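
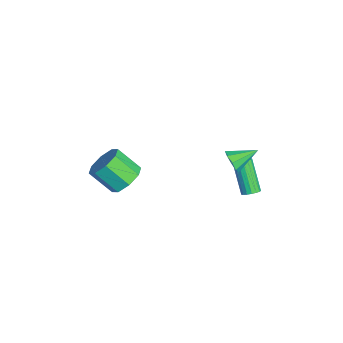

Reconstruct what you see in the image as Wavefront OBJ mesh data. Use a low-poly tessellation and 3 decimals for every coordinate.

v 0.595 3.27 -3.159
v 0.945 3.005 -2.919
v -0.265 2.765 -1.421
v -0.615 3.03 -1.661
v 0.986 3.231 -2.849
v -0.224 2.991 -1.352
v 0.937 3.465 -2.851
v -0.273 3.225 -1.353
v 0.81 3.655 -2.923
v -0.4 3.415 -1.426
v 0.634 3.756 -3.049
v -0.576 3.516 -1.552
v 0.449 3.746 -3.2
v -0.761 3.506 -1.703
v 0.297 3.627 -3.342
v -0.913 3.388 -1.845
v 0.214 3.427 -3.442
v -0.996 3.187 -1.944
v 0.217 3.19 -3.477
v -0.993 2.95 -1.979
v 0.308 2.971 -3.439
v -0.902 2.732 -1.941
v 0.464 2.821 -3.337
v -0.746 2.582 -1.839
v 0.65 2.774 -3.194
v -0.56 2.534 -1.696
v 0.823 2.841 -3.043
v -0.387 2.601 -1.546
v -1.885 -2.608 -3.667
v -1.022 -3.147 -3.732
v -1.611 -4.231 -2.578
v -2.475 -3.692 -2.513
v -0.985 -2.588 -3.188
v -1.574 -3.672 -2.034
v -1.475 -2.041 -2.925
v -2.065 -3.125 -1.771
v -2.206 -1.826 -3.096
v -2.796 -2.91 -1.942
v -2.749 -2.069 -3.602
v -3.338 -3.153 -2.448
v -2.786 -2.628 -4.146
v -3.375 -3.712 -2.992
v -2.295 -3.175 -4.409
v -2.885 -4.259 -3.255
v -1.564 -3.39 -4.238
v -2.154 -4.474 -3.084
v 2.314 1.92 1.302
v 2.826 2.152 0.901
v 2.186 3.2 1.878
v 2.411 2.208 0.683
v 1.951 2.129 0.755
v 1.661 1.953 1.083
v 1.677 1.761 1.513
v 1.991 1.643 1.845
v 2.457 1.655 1.923
v 2.856 1.791 1.711
v 3.001 1.987 1.307
f 2 1 5
f 2 5 3
f 3 5 6
f 3 6 4
f 5 1 7
f 5 7 6
f 6 7 8
f 6 8 4
f 7 1 9
f 7 9 8
f 8 9 10
f 8 10 4
f 9 1 11
f 9 11 10
f 10 11 12
f 10 12 4
f 11 1 13
f 11 13 12
f 12 13 14
f 12 14 4
f 13 1 15
f 13 15 14
f 14 15 16
f 14 16 4
f 15 1 17
f 15 17 16
f 16 17 18
f 16 18 4
f 17 1 19
f 17 19 18
f 18 19 20
f 18 20 4
f 19 1 21
f 19 21 20
f 20 21 22
f 20 22 4
f 21 1 23
f 21 23 22
f 22 23 24
f 22 24 4
f 23 1 25
f 23 25 24
f 24 25 26
f 24 26 4
f 25 1 27
f 25 27 26
f 26 27 28
f 26 28 4
f 27 1 2
f 27 2 28
f 28 2 3
f 28 3 4
f 30 29 33
f 30 33 31
f 31 33 34
f 31 34 32
f 33 29 35
f 33 35 34
f 34 35 36
f 34 36 32
f 35 29 37
f 35 37 36
f 36 37 38
f 36 38 32
f 37 29 39
f 37 39 38
f 38 39 40
f 38 40 32
f 39 29 41
f 39 41 40
f 40 41 42
f 40 42 32
f 41 29 43
f 41 43 42
f 42 43 44
f 42 44 32
f 43 29 45
f 43 45 44
f 44 45 46
f 44 46 32
f 45 29 30
f 45 30 46
f 46 30 31
f 46 31 32
f 48 47 50
f 48 50 49
f 50 47 51
f 50 51 49
f 51 47 52
f 51 52 49
f 52 47 53
f 52 53 49
f 53 47 54
f 53 54 49
f 54 47 55
f 54 55 49
f 55 47 56
f 55 56 49
f 56 47 57
f 56 57 49
f 57 47 48
f 57 48 49



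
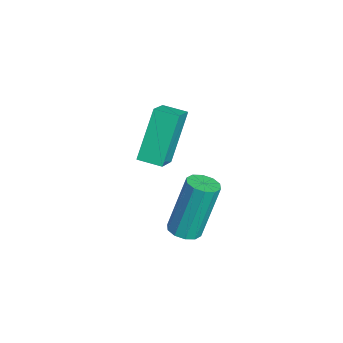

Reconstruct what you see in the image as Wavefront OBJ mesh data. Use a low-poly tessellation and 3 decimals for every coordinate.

v -4.431 1.364 0.308
v -3.606 1.017 0.818
v -4.068 2.094 0.217
v -3.243 1.747 0.727
v -3.657 0.773 -1.347
v -2.832 0.426 -0.837
v -3.294 1.503 -1.438
v -2.469 1.156 -0.928
v -0.05 1.542 -1.769
v 0.335 1.224 -1.623
v 0.095 1.801 0.256
v -0.29 2.118 0.109
v 0.464 1.51 -1.694
v 0.223 2.087 0.185
v 0.396 1.808 -1.794
v 0.156 2.384 0.085
v 0.158 2.004 -1.885
v -0.082 2.581 -0.006
v -0.159 2.024 -1.931
v -0.399 2.6 -0.053
v -0.435 1.859 -1.916
v -0.675 2.436 -0.037
v -0.563 1.573 -1.845
v -0.804 2.15 0.034
v -0.496 1.276 -1.745
v -0.736 1.852 0.134
v -0.258 1.079 -1.654
v -0.498 1.656 0.225
v 0.059 1.06 -1.607
v -0.181 1.636 0.271
f 2 4 1
f 5 2 1
f 1 4 3
f 3 5 1
f 2 8 4
f 6 2 5
f 6 8 2
f 4 8 3
f 7 5 3
f 3 8 7
f 7 6 5
f 8 6 7
f 10 9 13
f 10 13 11
f 11 13 14
f 11 14 12
f 13 9 15
f 13 15 14
f 14 15 16
f 14 16 12
f 15 9 17
f 15 17 16
f 16 17 18
f 16 18 12
f 17 9 19
f 17 19 18
f 18 19 20
f 18 20 12
f 19 9 21
f 19 21 20
f 20 21 22
f 20 22 12
f 21 9 23
f 21 23 22
f 22 23 24
f 22 24 12
f 23 9 25
f 23 25 24
f 24 25 26
f 24 26 12
f 25 9 27
f 25 27 26
f 26 27 28
f 26 28 12
f 27 9 29
f 27 29 28
f 28 29 30
f 28 30 12
f 29 9 10
f 29 10 30
f 30 10 11
f 30 11 12



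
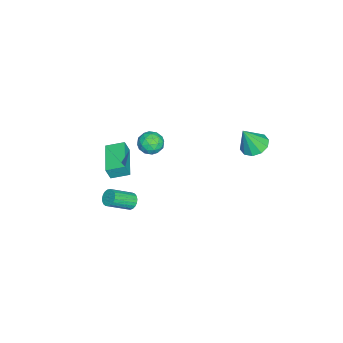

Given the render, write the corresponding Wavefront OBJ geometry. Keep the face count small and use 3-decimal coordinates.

v 0.338 -1.023 0.158
v 0.696 -1.234 0.852
v -0.836 -1.206 0.708
v -0.478 -1.417 1.402
v -0.44 -0.651 1.144
v 0.286 -0.538 0.804
v -0.426 -1.902 0.756
v 0.3 -1.789 0.416
v 0.224 -1.778 1.222
v 0.216 -1.005 1.462
v -0.356 -1.435 0.098
v -0.364 -0.662 0.338
v 0.621 -1.112 0.457
v -0.761 -1.328 1.103
v -0.738 -0.877 0.952
v -0.527 -1.002 1.36
v 0.379 -0.703 0.428
v 0.59 -0.827 0.837
v -0.078 -0.485 1.008
v -0.73 -1.613 0.723
v -0.519 -1.737 1.132
v 0.387 -1.438 0.2
v 0.598 -1.563 0.608
v -0.062 -1.955 0.552
v 0.553 -1.556 1.082
v -0.137 -1.664 1.405
v -0.107 -1.949 1.025
v 0.32 -1.882 0.826
v 0.548 -1.102 1.223
v -0.142 -1.21 1.547
v -0.119 -0.759 1.395
v 0.307 -0.693 1.195
v 0.271 -1.421 1.441
v 0.002 -1.23 0.013
v -0.688 -1.338 0.337
v -0.447 -1.747 0.365
v -0.021 -1.681 0.165
v -0.003 -0.776 0.155
v -0.693 -0.884 0.478
v -0.46 -0.558 0.734
v -0.033 -0.491 0.535
v -0.411 -1.019 0.119
v 3.044 -1.491 -1.609
v 3.508 -1.228 -1.746
v 4.339 -2.227 -0.848
v 3.876 -2.489 -0.711
v 3.442 -1.114 -1.559
v 4.274 -2.113 -0.661
v 3.308 -1.065 -1.381
v 4.139 -2.064 -0.482
v 3.128 -1.09 -1.242
v 3.959 -2.089 -0.343
v 2.934 -1.184 -1.166
v 3.765 -2.183 -0.268
v 2.758 -1.331 -1.167
v 3.59 -2.33 -0.269
v 2.633 -1.505 -1.245
v 3.464 -2.504 -0.346
v 2.578 -1.677 -1.386
v 3.409 -2.676 -0.487
v 2.604 -1.817 -1.565
v 3.435 -2.816 -0.666
v 2.706 -1.9 -1.752
v 3.537 -2.899 -0.853
v 2.867 -1.913 -1.914
v 3.698 -2.911 -1.015
v 3.058 -1.852 -2.024
v 3.889 -2.851 -1.125
v 3.247 -1.729 -2.062
v 4.078 -2.728 -1.163
v 3.401 -1.565 -2.021
v 4.232 -2.563 -1.123
v 3.493 -1.387 -1.91
v 4.324 -2.386 -1.011
v -1.083 -3.897 -1.848
v -0.894 -4.122 -0.997
v -1.359 -2.834 -1.506
v -1.169 -3.059 -0.655
v 0.869 -3.301 -2.125
v 1.059 -3.526 -1.274
v 0.594 -2.238 -1.783
v 0.783 -2.463 -0.932
v -1.755 4.281 0.424
v -0.906 4.374 0.21
v -1.305 3.699 1.956
v -1.075 4.84 0.436
v -1.504 5.091 0.657
v -2.028 5.033 0.789
v -2.448 4.688 0.781
v -2.603 4.187 0.637
v -2.435 3.722 0.411
v -2.006 3.47 0.19
v -1.482 3.528 0.058
v -1.062 3.874 0.066
f 1 38 17
f 38 12 41
f 17 41 6
f 38 41 17
f 1 17 13
f 17 6 18
f 13 18 2
f 17 18 13
f 1 13 22
f 13 2 23
f 22 23 8
f 13 23 22
f 1 22 34
f 22 8 37
f 34 37 11
f 22 37 34
f 1 34 38
f 34 11 42
f 38 42 12
f 34 42 38
f 2 18 29
f 18 6 32
f 29 32 10
f 18 32 29
f 6 41 19
f 41 12 40
f 19 40 5
f 41 40 19
f 12 42 39
f 42 11 35
f 39 35 3
f 42 35 39
f 11 37 36
f 37 8 24
f 36 24 7
f 37 24 36
f 8 23 28
f 23 2 25
f 28 25 9
f 23 25 28
f 4 30 16
f 30 10 31
f 16 31 5
f 30 31 16
f 4 16 14
f 16 5 15
f 14 15 3
f 16 15 14
f 4 14 21
f 14 3 20
f 21 20 7
f 14 20 21
f 4 21 26
f 21 7 27
f 26 27 9
f 21 27 26
f 4 26 30
f 26 9 33
f 30 33 10
f 26 33 30
f 5 31 19
f 31 10 32
f 19 32 6
f 31 32 19
f 3 15 39
f 15 5 40
f 39 40 12
f 15 40 39
f 7 20 36
f 20 3 35
f 36 35 11
f 20 35 36
f 9 27 28
f 27 7 24
f 28 24 8
f 27 24 28
f 10 33 29
f 33 9 25
f 29 25 2
f 33 25 29
f 44 43 47
f 44 47 45
f 45 47 48
f 45 48 46
f 47 43 49
f 47 49 48
f 48 49 50
f 48 50 46
f 49 43 51
f 49 51 50
f 50 51 52
f 50 52 46
f 51 43 53
f 51 53 52
f 52 53 54
f 52 54 46
f 53 43 55
f 53 55 54
f 54 55 56
f 54 56 46
f 55 43 57
f 55 57 56
f 56 57 58
f 56 58 46
f 57 43 59
f 57 59 58
f 58 59 60
f 58 60 46
f 59 43 61
f 59 61 60
f 60 61 62
f 60 62 46
f 61 43 63
f 61 63 62
f 62 63 64
f 62 64 46
f 63 43 65
f 63 65 64
f 64 65 66
f 64 66 46
f 65 43 67
f 65 67 66
f 66 67 68
f 66 68 46
f 67 43 69
f 67 69 68
f 68 69 70
f 68 70 46
f 69 43 71
f 69 71 70
f 70 71 72
f 70 72 46
f 71 43 73
f 71 73 72
f 72 73 74
f 72 74 46
f 73 43 44
f 73 44 74
f 74 44 45
f 74 45 46
f 76 78 75
f 79 76 75
f 75 78 77
f 77 79 75
f 76 82 78
f 80 76 79
f 80 82 76
f 78 82 77
f 81 79 77
f 77 82 81
f 81 80 79
f 82 80 81
f 84 83 86
f 84 86 85
f 86 83 87
f 86 87 85
f 87 83 88
f 87 88 85
f 88 83 89
f 88 89 85
f 89 83 90
f 89 90 85
f 90 83 91
f 90 91 85
f 91 83 92
f 91 92 85
f 92 83 93
f 92 93 85
f 93 83 94
f 93 94 85
f 94 83 84
f 94 84 85



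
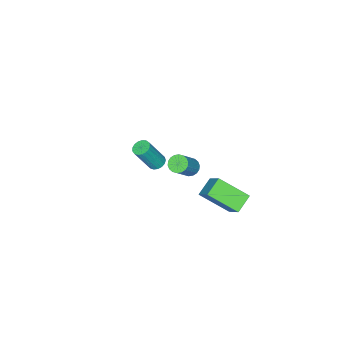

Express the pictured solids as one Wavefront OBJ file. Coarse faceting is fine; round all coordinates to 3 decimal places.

v -0.122 1.67 3.149
v 0.282 1.414 2.821
v 1.427 1.555 4.123
v 1.022 1.81 4.451
v 0.313 1.665 2.766
v 1.458 1.805 4.069
v 0.258 1.916 2.787
v 1.403 2.057 4.09
v 0.128 2.118 2.88
v 1.273 2.259 4.183
v -0.052 2.232 3.026
v 1.093 2.373 4.329
v -0.246 2.234 3.196
v 0.899 2.375 4.499
v -0.416 2.125 3.357
v 0.729 2.265 4.66
v -0.527 1.925 3.477
v 0.618 2.066 4.779
v -0.558 1.675 3.531
v 0.587 1.815 4.834
v -0.503 1.423 3.51
v 0.642 1.564 4.813
v -0.373 1.221 3.417
v 0.772 1.362 4.72
v -0.193 1.107 3.271
v 0.952 1.248 4.574
v 0.001 1.105 3.101
v 1.146 1.246 4.404
v 0.171 1.215 2.94
v 1.316 1.355 4.243
v -5.166 1.3 -3.897
v -4.434 -0.367 -2.773
v -4.549 2.43 -2.624
v -3.818 0.762 -1.5
v -4.062 1.378 -4.5
v -3.331 -0.29 -3.376
v -3.446 2.507 -3.227
v -2.714 0.84 -2.103
v -2.836 -2.981 -1.659
v -2.344 -3.061 -1.915
v -1.492 -3.498 -0.136
v -1.984 -3.419 0.119
v -2.342 -2.8 -1.851
v -1.49 -3.238 -0.073
v -2.453 -2.581 -1.744
v -1.602 -3.018 0.035
v -2.652 -2.454 -1.618
v -1.801 -2.891 0.161
v -2.893 -2.447 -1.501
v -2.042 -2.885 0.278
v -3.121 -2.563 -1.42
v -2.27 -3 0.359
v -3.284 -2.775 -1.394
v -2.432 -3.212 0.385
v -3.344 -3.034 -1.429
v -2.492 -3.471 0.35
v -3.287 -3.281 -1.517
v -2.436 -3.718 0.262
v -3.127 -3.459 -1.637
v -2.276 -3.896 0.142
v -2.901 -3.528 -1.763
v -2.049 -3.965 0.016
v -2.659 -3.472 -1.864
v -1.808 -3.909 -0.086
v -2.458 -3.303 -1.919
v -1.607 -3.74 -0.14
f 2 1 5
f 2 5 3
f 3 5 6
f 3 6 4
f 5 1 7
f 5 7 6
f 6 7 8
f 6 8 4
f 7 1 9
f 7 9 8
f 8 9 10
f 8 10 4
f 9 1 11
f 9 11 10
f 10 11 12
f 10 12 4
f 11 1 13
f 11 13 12
f 12 13 14
f 12 14 4
f 13 1 15
f 13 15 14
f 14 15 16
f 14 16 4
f 15 1 17
f 15 17 16
f 16 17 18
f 16 18 4
f 17 1 19
f 17 19 18
f 18 19 20
f 18 20 4
f 19 1 21
f 19 21 20
f 20 21 22
f 20 22 4
f 21 1 23
f 21 23 22
f 22 23 24
f 22 24 4
f 23 1 25
f 23 25 24
f 24 25 26
f 24 26 4
f 25 1 27
f 25 27 26
f 26 27 28
f 26 28 4
f 27 1 29
f 27 29 28
f 28 29 30
f 28 30 4
f 29 1 2
f 29 2 30
f 30 2 3
f 30 3 4
f 32 34 31
f 35 32 31
f 31 34 33
f 33 35 31
f 32 38 34
f 36 32 35
f 36 38 32
f 34 38 33
f 37 35 33
f 33 38 37
f 37 36 35
f 38 36 37
f 40 39 43
f 40 43 41
f 41 43 44
f 41 44 42
f 43 39 45
f 43 45 44
f 44 45 46
f 44 46 42
f 45 39 47
f 45 47 46
f 46 47 48
f 46 48 42
f 47 39 49
f 47 49 48
f 48 49 50
f 48 50 42
f 49 39 51
f 49 51 50
f 50 51 52
f 50 52 42
f 51 39 53
f 51 53 52
f 52 53 54
f 52 54 42
f 53 39 55
f 53 55 54
f 54 55 56
f 54 56 42
f 55 39 57
f 55 57 56
f 56 57 58
f 56 58 42
f 57 39 59
f 57 59 58
f 58 59 60
f 58 60 42
f 59 39 61
f 59 61 60
f 60 61 62
f 60 62 42
f 61 39 63
f 61 63 62
f 62 63 64
f 62 64 42
f 63 39 65
f 63 65 64
f 64 65 66
f 64 66 42
f 65 39 40
f 65 40 66
f 66 40 41
f 66 41 42



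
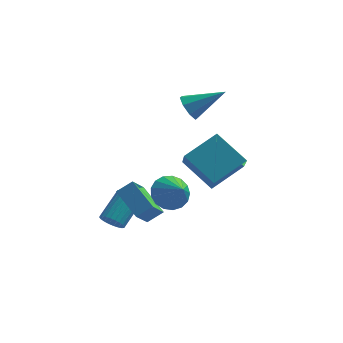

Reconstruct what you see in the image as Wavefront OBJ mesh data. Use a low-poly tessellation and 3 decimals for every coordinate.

v -3.237 -2.379 0.587
v -2.502 -2.094 1.153
v -2.857 -1.43 -0.384
v -2.122 -1.145 0.182
v -2.118 -3.655 -0.222
v -1.383 -3.37 0.344
v -1.738 -2.706 -1.193
v -1.003 -2.421 -0.627
v -0.526 3.529 3.088
v -0.129 2.98 2.591
v 1.246 3.831 4.172
v -0.095 3.582 2.369
v -0.314 4.153 2.567
v -0.657 4.359 3.07
v -0.923 4.079 3.584
v -0.957 3.477 3.807
v -0.739 2.905 3.608
v -0.396 2.7 3.105
v -0.664 -2.649 0.877
v -0.092 -2.933 0.107
v 0.044 -3.571 1.743
v 0.148 -2.567 0.3
v 0.202 -2.219 0.625
v 0.058 -1.971 1.007
v -0.252 -1.877 1.36
v -0.656 -1.961 1.602
v -1.063 -2.202 1.678
v -1.378 -2.546 1.57
v -1.529 -2.913 1.303
v -1.483 -3.22 0.939
v -1.249 -3.397 0.561
v -0.881 -3.402 0.254
v -0.464 -3.234 0.091
v -0.24 -0.825 2.288
v 1.187 0.301 3.257
v -0.492 0.63 0.969
v 0.935 1.756 1.938
v 1.265 -1.676 1.062
v 2.692 -0.55 2.031
v 1.013 -0.221 -0.257
v 2.44 0.905 0.712
v -3.585 -1.631 -2.066
v -3.004 -1.977 -1.993
v -2.334 -0.636 -0.961
v -2.915 -0.289 -1.034
v -2.953 -1.835 -2.211
v -2.283 -0.494 -1.179
v -2.997 -1.662 -2.407
v -2.327 -0.321 -1.375
v -3.132 -1.484 -2.551
v -2.461 -0.143 -1.519
v -3.335 -1.328 -2.621
v -2.665 0.013 -1.589
v -3.576 -1.219 -2.607
v -2.906 0.122 -1.575
v -3.818 -1.172 -2.51
v -3.148 0.169 -1.479
v -4.026 -1.195 -2.346
v -3.355 0.146 -1.314
v -4.166 -1.284 -2.139
v -3.496 0.057 -1.107
v -4.217 -1.426 -1.921
v -3.547 -0.085 -0.889
v -4.173 -1.599 -1.725
v -3.503 -0.258 -0.693
v -4.039 -1.777 -1.581
v -3.368 -0.436 -0.549
v -3.835 -1.933 -1.511
v -3.165 -0.592 -0.479
v -3.594 -2.042 -1.525
v -2.924 -0.701 -0.493
v -3.352 -2.089 -1.621
v -2.682 -0.748 -0.59
v -3.145 -2.066 -1.786
v -2.474 -0.725 -0.754
f 2 4 1
f 5 2 1
f 1 4 3
f 3 5 1
f 2 8 4
f 6 2 5
f 6 8 2
f 4 8 3
f 7 5 3
f 3 8 7
f 7 6 5
f 8 6 7
f 10 9 12
f 10 12 11
f 12 9 13
f 12 13 11
f 13 9 14
f 13 14 11
f 14 9 15
f 14 15 11
f 15 9 16
f 15 16 11
f 16 9 17
f 16 17 11
f 17 9 18
f 17 18 11
f 18 9 10
f 18 10 11
f 20 19 22
f 20 22 21
f 22 19 23
f 22 23 21
f 23 19 24
f 23 24 21
f 24 19 25
f 24 25 21
f 25 19 26
f 25 26 21
f 26 19 27
f 26 27 21
f 27 19 28
f 27 28 21
f 28 19 29
f 28 29 21
f 29 19 30
f 29 30 21
f 30 19 31
f 30 31 21
f 31 19 32
f 31 32 21
f 32 19 33
f 32 33 21
f 33 19 20
f 33 20 21
f 35 37 34
f 38 35 34
f 34 37 36
f 36 38 34
f 35 41 37
f 39 35 38
f 39 41 35
f 37 41 36
f 40 38 36
f 36 41 40
f 40 39 38
f 41 39 40
f 43 42 46
f 43 46 44
f 44 46 47
f 44 47 45
f 46 42 48
f 46 48 47
f 47 48 49
f 47 49 45
f 48 42 50
f 48 50 49
f 49 50 51
f 49 51 45
f 50 42 52
f 50 52 51
f 51 52 53
f 51 53 45
f 52 42 54
f 52 54 53
f 53 54 55
f 53 55 45
f 54 42 56
f 54 56 55
f 55 56 57
f 55 57 45
f 56 42 58
f 56 58 57
f 57 58 59
f 57 59 45
f 58 42 60
f 58 60 59
f 59 60 61
f 59 61 45
f 60 42 62
f 60 62 61
f 61 62 63
f 61 63 45
f 62 42 64
f 62 64 63
f 63 64 65
f 63 65 45
f 64 42 66
f 64 66 65
f 65 66 67
f 65 67 45
f 66 42 68
f 66 68 67
f 67 68 69
f 67 69 45
f 68 42 70
f 68 70 69
f 69 70 71
f 69 71 45
f 70 42 72
f 70 72 71
f 71 72 73
f 71 73 45
f 72 42 74
f 72 74 73
f 73 74 75
f 73 75 45
f 74 42 43
f 74 43 75
f 75 43 44
f 75 44 45



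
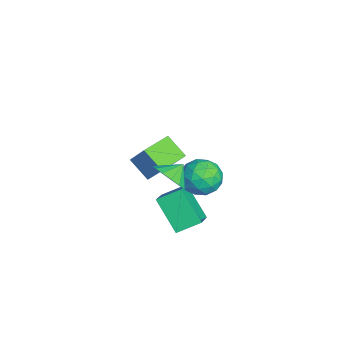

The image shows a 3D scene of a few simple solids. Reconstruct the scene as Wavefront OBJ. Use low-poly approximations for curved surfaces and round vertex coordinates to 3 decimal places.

v -3.912 0.579 -4.241
v -2.949 1.218 -2.732
v -4.961 1.832 -4.103
v -3.998 2.471 -2.594
v -3.062 1.389 -5.126
v -2.099 2.028 -3.617
v -4.111 2.642 -4.988
v -3.148 3.281 -3.479
v 0.1 1.826 -3.542
v 0.028 3.034 -2.921
v 1.298 2.66 -5.024
v 1.226 3.867 -4.403
v 1.454 1.453 -2.657
v 1.382 2.66 -2.036
v 2.652 2.286 -4.139
v 2.58 3.494 -3.518
v 0.207 4.155 -2.002
v 1.21 4.573 -1.887
v 0.75 2.647 -1.253
v 1.753 3.065 -1.138
v 0.925 3.46 -0.542
v 0.59 4.392 -1.006
v 1.37 2.828 -2.134
v 1.035 3.76 -2.598
v 1.93 3.754 -1.969
v 1.655 4.144 -0.985
v 0.305 3.076 -2.155
v 0.03 3.466 -1.171
v 0.661 4.496 -2.011
v 1.299 2.724 -1.129
v 0.813 2.955 -0.779
v 1.403 3.201 -0.712
v 0.296 4.39 -1.492
v 0.886 4.636 -1.425
v 0.719 3.981 -0.634
v 1.074 2.584 -1.715
v 1.664 2.83 -1.648
v 0.557 4.019 -2.428
v 1.147 4.265 -2.361
v 1.241 3.239 -2.506
v 1.673 4.261 -1.991
v 1.993 3.374 -1.551
v 1.768 3.235 -2.136
v 1.57 3.783 -2.409
v 1.512 4.49 -1.413
v 1.831 3.603 -0.972
v 1.344 3.835 -0.622
v 1.147 4.383 -0.895
v 1.935 4.008 -1.461
v 0.129 3.617 -2.168
v 0.448 2.73 -1.727
v 0.813 2.837 -2.245
v 0.616 3.385 -2.518
v -0.033 3.846 -1.589
v 0.287 2.959 -1.149
v 0.39 3.437 -0.731
v 0.192 3.985 -1.004
v 0.025 3.212 -1.679
v 2.15 2.007 -0.497
v 2.899 2.655 -0.695
v 1.69 2.713 0.077
v 2.548 2.734 -1.074
v 2.09 2.619 -1.298
v 1.648 2.34 -1.308
v 1.341 1.971 -1.101
v 1.25 1.612 -0.731
v 1.401 1.359 -0.3
v 1.752 1.279 0.079
v 2.21 1.394 0.304
v 2.652 1.674 0.314
v 2.959 2.042 0.106
v 3.049 2.401 -0.263
f 2 4 1
f 5 2 1
f 1 4 3
f 3 5 1
f 2 8 4
f 6 2 5
f 6 8 2
f 4 8 3
f 7 5 3
f 3 8 7
f 7 6 5
f 8 6 7
f 10 12 9
f 13 10 9
f 9 12 11
f 11 13 9
f 10 16 12
f 14 10 13
f 14 16 10
f 12 16 11
f 15 13 11
f 11 16 15
f 15 14 13
f 16 14 15
f 17 54 33
f 54 28 57
f 33 57 22
f 54 57 33
f 17 33 29
f 33 22 34
f 29 34 18
f 33 34 29
f 17 29 38
f 29 18 39
f 38 39 24
f 29 39 38
f 17 38 50
f 38 24 53
f 50 53 27
f 38 53 50
f 17 50 54
f 50 27 58
f 54 58 28
f 50 58 54
f 18 34 45
f 34 22 48
f 45 48 26
f 34 48 45
f 22 57 35
f 57 28 56
f 35 56 21
f 57 56 35
f 28 58 55
f 58 27 51
f 55 51 19
f 58 51 55
f 27 53 52
f 53 24 40
f 52 40 23
f 53 40 52
f 24 39 44
f 39 18 41
f 44 41 25
f 39 41 44
f 20 46 32
f 46 26 47
f 32 47 21
f 46 47 32
f 20 32 30
f 32 21 31
f 30 31 19
f 32 31 30
f 20 30 37
f 30 19 36
f 37 36 23
f 30 36 37
f 20 37 42
f 37 23 43
f 42 43 25
f 37 43 42
f 20 42 46
f 42 25 49
f 46 49 26
f 42 49 46
f 21 47 35
f 47 26 48
f 35 48 22
f 47 48 35
f 19 31 55
f 31 21 56
f 55 56 28
f 31 56 55
f 23 36 52
f 36 19 51
f 52 51 27
f 36 51 52
f 25 43 44
f 43 23 40
f 44 40 24
f 43 40 44
f 26 49 45
f 49 25 41
f 45 41 18
f 49 41 45
f 60 59 62
f 60 62 61
f 62 59 63
f 62 63 61
f 63 59 64
f 63 64 61
f 64 59 65
f 64 65 61
f 65 59 66
f 65 66 61
f 66 59 67
f 66 67 61
f 67 59 68
f 67 68 61
f 68 59 69
f 68 69 61
f 69 59 70
f 69 70 61
f 70 59 71
f 70 71 61
f 71 59 72
f 71 72 61
f 72 59 60
f 72 60 61



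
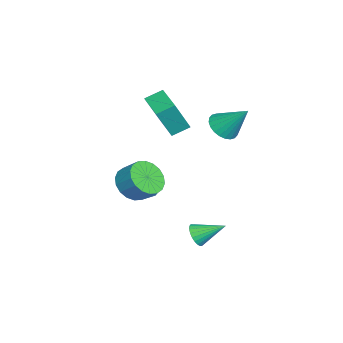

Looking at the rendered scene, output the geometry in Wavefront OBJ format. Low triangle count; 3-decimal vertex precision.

v -2.416 3.196 0.819
v -1.503 3.088 0.622
v -1.944 4.484 2.301
v -1.59 3.37 0.404
v -1.803 3.626 0.25
v -2.11 3.816 0.182
v -2.462 3.911 0.211
v -2.808 3.898 0.333
v -3.094 3.778 0.528
v -3.277 3.569 0.768
v -3.328 3.303 1.016
v -3.241 3.021 1.233
v -3.028 2.765 1.388
v -2.722 2.575 1.455
v -2.369 2.48 1.426
v -2.023 2.493 1.305
v -1.737 2.614 1.109
v -1.554 2.823 0.869
v 1.117 -0.913 -1.663
v 2.108 -1.365 -1.7
v 2.514 -0.539 -0.914
v 1.523 -0.087 -0.877
v 2.126 -1.036 -2.055
v 2.532 -0.21 -1.27
v 1.944 -0.682 -2.333
v 2.351 0.144 -1.548
v 1.599 -0.374 -2.479
v 2.005 0.452 -1.693
v 1.158 -0.173 -2.462
v 1.564 0.653 -1.677
v 0.709 -0.118 -2.287
v 1.115 0.708 -1.502
v 0.34 -0.221 -1.989
v 0.746 0.605 -1.203
v 0.126 -0.461 -1.626
v 0.532 0.365 -0.84
v 0.108 -0.79 -1.27
v 0.514 0.036 -0.485
v 0.289 -1.144 -0.992
v 0.696 -0.318 -0.207
v 0.635 -1.452 -0.847
v 1.041 -0.626 -0.061
v 1.076 -1.653 -0.863
v 1.482 -0.827 -0.078
v 1.525 -1.708 -1.038
v 1.931 -0.882 -0.253
v 1.894 -1.605 -1.337
v 2.3 -0.779 -0.551
v 3.686 2.621 -3.441
v 4.18 2.864 -3.874
v 3.674 4.039 -2.659
v 3.952 2.935 -4.007
v 3.684 2.959 -4.054
v 3.416 2.931 -4.008
v 3.19 2.855 -3.875
v 3.039 2.745 -3.676
v 2.986 2.615 -3.442
v 3.041 2.486 -3.207
v 3.193 2.378 -3.008
v 3.421 2.306 -2.875
v 3.689 2.283 -2.828
v 3.956 2.311 -2.875
v 4.183 2.386 -3.007
v 4.334 2.497 -3.206
v 4.386 2.627 -3.441
v 4.332 2.756 -3.675
v -3.511 -0.369 -3.565
v -2.385 -0.007 -3.448
v -2.895 -2.093 -4.152
v -1.769 -1.731 -4.035
v -2.446 -1.891 -3.071
v -2.826 -0.826 -2.708
v -2.454 -1.274 -4.892
v -2.834 -0.209 -4.529
v -1.732 -0.567 -4.268
v -1.727 -0.948 -3.142
v -3.553 -1.152 -4.458
v -3.548 -1.533 -3.332
v -3.002 -0.037 -3.455
v -2.278 -2.063 -4.145
v -2.676 -2.158 -3.579
v -2.014 -1.945 -3.51
v -3.261 -0.518 -3.02
v -2.599 -0.305 -2.951
v -2.635 -1.413 -2.73
v -2.681 -1.795 -4.649
v -2.019 -1.582 -4.58
v -3.266 -0.155 -4.09
v -2.604 0.058 -4.021
v -2.645 -0.687 -4.87
v -1.956 -0.153 -3.868
v -1.595 -1.166 -4.213
v -1.997 -0.898 -4.717
v -2.221 -0.271 -4.503
v -1.953 -0.377 -3.206
v -1.592 -1.39 -3.552
v -1.989 -1.485 -2.985
v -2.213 -0.858 -2.772
v -1.569 -0.706 -3.688
v -3.688 -0.71 -4.048
v -3.327 -1.723 -4.394
v -3.067 -1.242 -4.828
v -3.291 -0.615 -4.615
v -3.685 -0.934 -3.387
v -3.324 -1.947 -3.732
v -3.059 -1.829 -3.097
v -3.283 -1.202 -2.883
v -3.711 -1.394 -3.912
v -2.202 -0.03 1.174
v -1.627 -0.723 2.971
v -2.605 0.855 1.644
v -2.03 0.162 3.441
v -0.57 0.818 0.979
v 0.005 0.125 2.776
v -0.973 1.703 1.449
v -0.398 1.01 3.246
f 2 1 4
f 2 4 3
f 4 1 5
f 4 5 3
f 5 1 6
f 5 6 3
f 6 1 7
f 6 7 3
f 7 1 8
f 7 8 3
f 8 1 9
f 8 9 3
f 9 1 10
f 9 10 3
f 10 1 11
f 10 11 3
f 11 1 12
f 11 12 3
f 12 1 13
f 12 13 3
f 13 1 14
f 13 14 3
f 14 1 15
f 14 15 3
f 15 1 16
f 15 16 3
f 16 1 17
f 16 17 3
f 17 1 18
f 17 18 3
f 18 1 2
f 18 2 3
f 20 19 23
f 20 23 21
f 21 23 24
f 21 24 22
f 23 19 25
f 23 25 24
f 24 25 26
f 24 26 22
f 25 19 27
f 25 27 26
f 26 27 28
f 26 28 22
f 27 19 29
f 27 29 28
f 28 29 30
f 28 30 22
f 29 19 31
f 29 31 30
f 30 31 32
f 30 32 22
f 31 19 33
f 31 33 32
f 32 33 34
f 32 34 22
f 33 19 35
f 33 35 34
f 34 35 36
f 34 36 22
f 35 19 37
f 35 37 36
f 36 37 38
f 36 38 22
f 37 19 39
f 37 39 38
f 38 39 40
f 38 40 22
f 39 19 41
f 39 41 40
f 40 41 42
f 40 42 22
f 41 19 43
f 41 43 42
f 42 43 44
f 42 44 22
f 43 19 45
f 43 45 44
f 44 45 46
f 44 46 22
f 45 19 47
f 45 47 46
f 46 47 48
f 46 48 22
f 47 19 20
f 47 20 48
f 48 20 21
f 48 21 22
f 50 49 52
f 50 52 51
f 52 49 53
f 52 53 51
f 53 49 54
f 53 54 51
f 54 49 55
f 54 55 51
f 55 49 56
f 55 56 51
f 56 49 57
f 56 57 51
f 57 49 58
f 57 58 51
f 58 49 59
f 58 59 51
f 59 49 60
f 59 60 51
f 60 49 61
f 60 61 51
f 61 49 62
f 61 62 51
f 62 49 63
f 62 63 51
f 63 49 64
f 63 64 51
f 64 49 65
f 64 65 51
f 65 49 66
f 65 66 51
f 66 49 50
f 66 50 51
f 67 104 83
f 104 78 107
f 83 107 72
f 104 107 83
f 67 83 79
f 83 72 84
f 79 84 68
f 83 84 79
f 67 79 88
f 79 68 89
f 88 89 74
f 79 89 88
f 67 88 100
f 88 74 103
f 100 103 77
f 88 103 100
f 67 100 104
f 100 77 108
f 104 108 78
f 100 108 104
f 68 84 95
f 84 72 98
f 95 98 76
f 84 98 95
f 72 107 85
f 107 78 106
f 85 106 71
f 107 106 85
f 78 108 105
f 108 77 101
f 105 101 69
f 108 101 105
f 77 103 102
f 103 74 90
f 102 90 73
f 103 90 102
f 74 89 94
f 89 68 91
f 94 91 75
f 89 91 94
f 70 96 82
f 96 76 97
f 82 97 71
f 96 97 82
f 70 82 80
f 82 71 81
f 80 81 69
f 82 81 80
f 70 80 87
f 80 69 86
f 87 86 73
f 80 86 87
f 70 87 92
f 87 73 93
f 92 93 75
f 87 93 92
f 70 92 96
f 92 75 99
f 96 99 76
f 92 99 96
f 71 97 85
f 97 76 98
f 85 98 72
f 97 98 85
f 69 81 105
f 81 71 106
f 105 106 78
f 81 106 105
f 73 86 102
f 86 69 101
f 102 101 77
f 86 101 102
f 75 93 94
f 93 73 90
f 94 90 74
f 93 90 94
f 76 99 95
f 99 75 91
f 95 91 68
f 99 91 95
f 110 112 109
f 113 110 109
f 109 112 111
f 111 113 109
f 110 116 112
f 114 110 113
f 114 116 110
f 112 116 111
f 115 113 111
f 111 116 115
f 115 114 113
f 116 114 115



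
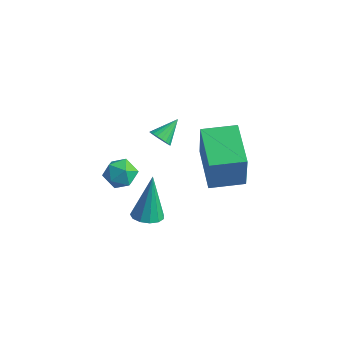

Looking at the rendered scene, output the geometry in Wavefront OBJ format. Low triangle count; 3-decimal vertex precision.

v 3.738 -1.716 -0.054
v 4.385 -1.806 0.038
v 3.542 -1.144 1.874
v 4.342 -1.453 -0.071
v 4.108 -1.183 -0.174
v 3.756 -1.083 -0.24
v 3.398 -1.184 -0.246
v 3.148 -1.454 -0.191
v 3.085 -1.807 -0.093
v 3.23 -2.131 0.018
v 3.535 -2.324 0.106
v 3.905 -2.323 0.144
v 4.222 -2.13 0.118
v 1.577 1.58 0.995
v 1.98 1.734 0.687
v 1.683 2.56 1.625
v 1.806 1.82 0.582
v 1.593 1.865 0.549
v 1.377 1.86 0.593
v 1.195 1.806 0.706
v 1.08 1.714 0.87
v 1.051 1.598 1.055
v 1.113 1.479 1.23
v 1.255 1.378 1.364
v 1.453 1.311 1.435
v 1.672 1.291 1.429
v 1.875 1.321 1.349
v 2.027 1.395 1.207
v 2.1 1.502 1.029
v 2.084 1.622 0.845
v 0.678 -0.319 0.355
v 1.22 0.147 0.074
v 1.48 -1.267 0.326
v 2.022 -0.801 0.045
v 1.78 -0.717 0.769
v 1.284 -0.131 0.787
v 1.416 -0.989 -0.387
v 0.92 -0.403 -0.369
v 1.676 -0.267 -0.384
v 1.9 -0.099 0.33
v 0.8 -1.021 0.07
v 1.024 -0.853 0.784
v 2.359 3.129 -0.522
v 2.629 2.824 1.354
v 3.356 4.275 -0.479
v 3.626 3.97 1.397
v 3.894 1.81 -0.957
v 4.164 1.505 0.919
v 4.891 2.956 -0.914
v 5.161 2.651 0.962
f 2 1 4
f 2 4 3
f 4 1 5
f 4 5 3
f 5 1 6
f 5 6 3
f 6 1 7
f 6 7 3
f 7 1 8
f 7 8 3
f 8 1 9
f 8 9 3
f 9 1 10
f 9 10 3
f 10 1 11
f 10 11 3
f 11 1 12
f 11 12 3
f 12 1 13
f 12 13 3
f 13 1 2
f 13 2 3
f 15 14 17
f 15 17 16
f 17 14 18
f 17 18 16
f 18 14 19
f 18 19 16
f 19 14 20
f 19 20 16
f 20 14 21
f 20 21 16
f 21 14 22
f 21 22 16
f 22 14 23
f 22 23 16
f 23 14 24
f 23 24 16
f 24 14 25
f 24 25 16
f 25 14 26
f 25 26 16
f 26 14 27
f 26 27 16
f 27 14 28
f 27 28 16
f 28 14 29
f 28 29 16
f 29 14 30
f 29 30 16
f 30 14 15
f 30 15 16
f 31 42 36
f 31 36 32
f 31 32 38
f 31 38 41
f 31 41 42
f 32 36 40
f 36 42 35
f 42 41 33
f 41 38 37
f 38 32 39
f 34 40 35
f 34 35 33
f 34 33 37
f 34 37 39
f 34 39 40
f 35 40 36
f 33 35 42
f 37 33 41
f 39 37 38
f 40 39 32
f 44 46 43
f 47 44 43
f 43 46 45
f 45 47 43
f 44 50 46
f 48 44 47
f 48 50 44
f 46 50 45
f 49 47 45
f 45 50 49
f 49 48 47
f 50 48 49



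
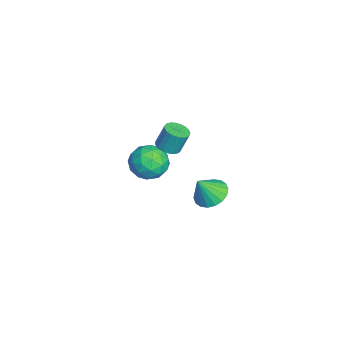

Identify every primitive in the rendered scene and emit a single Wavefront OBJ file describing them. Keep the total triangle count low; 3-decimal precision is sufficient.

v -0.419 -0.65 2.422
v 0.173 -0.96 2.55
v 0.151 -0.499 3.766
v -0.441 -0.19 3.638
v 0.258 -0.707 2.456
v 0.236 -0.247 3.671
v 0.226 -0.444 2.356
v 0.204 0.016 3.571
v 0.082 -0.217 2.267
v 0.06 0.243 3.483
v -0.148 -0.065 2.206
v -0.17 0.395 3.421
v -0.425 -0.014 2.181
v -0.447 0.446 3.397
v -0.701 -0.073 2.199
v -0.723 0.387 3.414
v -0.928 -0.232 2.255
v -0.95 0.228 3.47
v -1.068 -0.463 2.34
v -1.089 -0.003 3.555
v -1.095 -0.726 2.439
v -1.116 -0.266 3.655
v -1.005 -0.976 2.535
v -1.027 -0.516 3.751
v -0.814 -1.17 2.612
v -0.836 -0.71 3.828
v -0.555 -1.274 2.656
v -0.576 -0.814 3.872
v -0.272 -1.27 2.66
v -0.294 -0.81 3.875
v -0.015 -1.159 2.622
v -0.036 -0.699 3.838
v 2.626 1.366 1.327
v 3.262 0.861 0.874
v 2.994 0.694 2.593
v 3.476 1.195 0.989
v 3.521 1.564 1.172
v 3.39 1.894 1.385
v 3.107 2.119 1.587
v 2.729 2.195 1.737
v 2.33 2.106 1.806
v 1.99 1.872 1.78
v 1.776 1.537 1.665
v 1.731 1.168 1.482
v 1.862 0.839 1.269
v 2.145 0.614 1.067
v 2.523 0.538 0.917
v 2.922 0.626 0.848
v -4.515 -1.06 -0.98
v -3.828 -0.527 -1.742
v -3.692 -2.693 -1.378
v -3.005 -2.16 -2.14
v -2.876 -1.962 -1.008
v -3.384 -0.952 -0.762
v -4.136 -2.268 -2.358
v -4.644 -1.258 -2.112
v -3.593 -1.274 -2.594
v -2.814 -1.085 -1.76
v -4.706 -2.135 -1.36
v -3.927 -1.946 -0.526
v -4.244 -0.65 -1.326
v -3.276 -2.57 -1.794
v -3.2 -2.453 -1.129
v -2.796 -2.14 -1.577
v -3.983 -0.9 -0.75
v -3.579 -0.587 -1.198
v -3.019 -1.43 -0.767
v -3.941 -2.633 -1.922
v -3.537 -2.32 -2.37
v -4.724 -1.08 -1.543
v -4.32 -0.767 -1.991
v -4.501 -1.79 -2.353
v -3.702 -0.776 -2.275
v -3.218 -1.736 -2.509
v -3.883 -1.799 -2.637
v -4.182 -1.206 -2.492
v -3.244 -0.665 -1.785
v -2.76 -1.625 -2.019
v -2.684 -1.508 -1.353
v -2.983 -0.915 -1.209
v -3.106 -1.104 -2.285
v -4.76 -1.595 -1.101
v -4.276 -2.555 -1.335
v -4.537 -2.305 -1.911
v -4.836 -1.712 -1.767
v -4.302 -1.484 -0.611
v -3.818 -2.444 -0.845
v -3.338 -2.014 -0.628
v -3.637 -1.421 -0.483
v -4.414 -2.116 -0.835
f 2 1 5
f 2 5 3
f 3 5 6
f 3 6 4
f 5 1 7
f 5 7 6
f 6 7 8
f 6 8 4
f 7 1 9
f 7 9 8
f 8 9 10
f 8 10 4
f 9 1 11
f 9 11 10
f 10 11 12
f 10 12 4
f 11 1 13
f 11 13 12
f 12 13 14
f 12 14 4
f 13 1 15
f 13 15 14
f 14 15 16
f 14 16 4
f 15 1 17
f 15 17 16
f 16 17 18
f 16 18 4
f 17 1 19
f 17 19 18
f 18 19 20
f 18 20 4
f 19 1 21
f 19 21 20
f 20 21 22
f 20 22 4
f 21 1 23
f 21 23 22
f 22 23 24
f 22 24 4
f 23 1 25
f 23 25 24
f 24 25 26
f 24 26 4
f 25 1 27
f 25 27 26
f 26 27 28
f 26 28 4
f 27 1 29
f 27 29 28
f 28 29 30
f 28 30 4
f 29 1 31
f 29 31 30
f 30 31 32
f 30 32 4
f 31 1 2
f 31 2 32
f 32 2 3
f 32 3 4
f 34 33 36
f 34 36 35
f 36 33 37
f 36 37 35
f 37 33 38
f 37 38 35
f 38 33 39
f 38 39 35
f 39 33 40
f 39 40 35
f 40 33 41
f 40 41 35
f 41 33 42
f 41 42 35
f 42 33 43
f 42 43 35
f 43 33 44
f 43 44 35
f 44 33 45
f 44 45 35
f 45 33 46
f 45 46 35
f 46 33 47
f 46 47 35
f 47 33 48
f 47 48 35
f 48 33 34
f 48 34 35
f 49 86 65
f 86 60 89
f 65 89 54
f 86 89 65
f 49 65 61
f 65 54 66
f 61 66 50
f 65 66 61
f 49 61 70
f 61 50 71
f 70 71 56
f 61 71 70
f 49 70 82
f 70 56 85
f 82 85 59
f 70 85 82
f 49 82 86
f 82 59 90
f 86 90 60
f 82 90 86
f 50 66 77
f 66 54 80
f 77 80 58
f 66 80 77
f 54 89 67
f 89 60 88
f 67 88 53
f 89 88 67
f 60 90 87
f 90 59 83
f 87 83 51
f 90 83 87
f 59 85 84
f 85 56 72
f 84 72 55
f 85 72 84
f 56 71 76
f 71 50 73
f 76 73 57
f 71 73 76
f 52 78 64
f 78 58 79
f 64 79 53
f 78 79 64
f 52 64 62
f 64 53 63
f 62 63 51
f 64 63 62
f 52 62 69
f 62 51 68
f 69 68 55
f 62 68 69
f 52 69 74
f 69 55 75
f 74 75 57
f 69 75 74
f 52 74 78
f 74 57 81
f 78 81 58
f 74 81 78
f 53 79 67
f 79 58 80
f 67 80 54
f 79 80 67
f 51 63 87
f 63 53 88
f 87 88 60
f 63 88 87
f 55 68 84
f 68 51 83
f 84 83 59
f 68 83 84
f 57 75 76
f 75 55 72
f 76 72 56
f 75 72 76
f 58 81 77
f 81 57 73
f 77 73 50
f 81 73 77



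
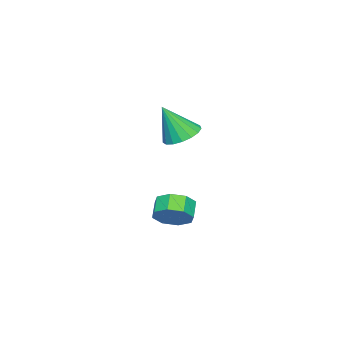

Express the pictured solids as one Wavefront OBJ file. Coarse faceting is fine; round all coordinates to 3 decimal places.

v 2.707 3.073 3.043
v 3.314 3.862 3.216
v 3.213 2.287 4.857
v 2.888 4.002 3.396
v 2.42 3.93 3.495
v 2.018 3.661 3.49
v 1.774 3.258 3.383
v 1.744 2.812 3.199
v 1.934 2.426 2.978
v 2.302 2.189 2.773
v 2.762 2.154 2.629
v 3.21 2.329 2.581
v 3.543 2.675 2.638
v 3.684 3.113 2.788
v 3.601 3.541 2.997
v 3.296 2.897 -2.176
v 3.918 2.932 -1.38
v 3.125 2.659 -0.749
v 2.504 2.623 -1.544
v 3.574 3.611 -1.518
v 2.781 3.337 -0.886
v 3.068 3.871 -2.041
v 2.275 3.598 -1.409
v 2.695 3.561 -2.643
v 1.902 3.287 -2.011
v 2.675 2.861 -2.971
v 1.882 2.588 -2.34
v 3.019 2.183 -2.834
v 2.226 1.909 -2.202
v 3.525 1.922 -2.311
v 2.732 1.649 -1.679
v 3.898 2.233 -1.709
v 3.105 1.959 -1.077
f 2 1 4
f 2 4 3
f 4 1 5
f 4 5 3
f 5 1 6
f 5 6 3
f 6 1 7
f 6 7 3
f 7 1 8
f 7 8 3
f 8 1 9
f 8 9 3
f 9 1 10
f 9 10 3
f 10 1 11
f 10 11 3
f 11 1 12
f 11 12 3
f 12 1 13
f 12 13 3
f 13 1 14
f 13 14 3
f 14 1 15
f 14 15 3
f 15 1 2
f 15 2 3
f 17 16 20
f 17 20 18
f 18 20 21
f 18 21 19
f 20 16 22
f 20 22 21
f 21 22 23
f 21 23 19
f 22 16 24
f 22 24 23
f 23 24 25
f 23 25 19
f 24 16 26
f 24 26 25
f 25 26 27
f 25 27 19
f 26 16 28
f 26 28 27
f 27 28 29
f 27 29 19
f 28 16 30
f 28 30 29
f 29 30 31
f 29 31 19
f 30 16 32
f 30 32 31
f 31 32 33
f 31 33 19
f 32 16 17
f 32 17 33
f 33 17 18
f 33 18 19



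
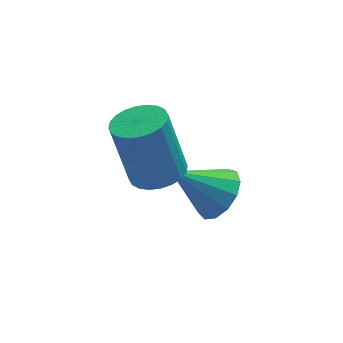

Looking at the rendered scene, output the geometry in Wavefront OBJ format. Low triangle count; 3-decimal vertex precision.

v -1.669 -0.638 -1.043
v -1.153 -0.319 -0.491
v -2.871 -0.502 0.003
v -1.322 0.037 -0.732
v -1.601 0.179 -1.072
v -1.902 0.061 -1.403
v -2.129 -0.279 -1.619
v -2.209 -0.732 -1.652
v -2.118 -1.156 -1.492
v -1.884 -1.416 -1.19
v -1.582 -1.428 -0.841
v -1.307 -1.19 -0.556
v -1.147 -0.776 -0.425
v -3.247 -0.906 0.456
v -2.7 -0.394 0.484
v -3.125 -0.042 2.313
v -3.673 -0.554 2.284
v -2.927 -0.23 0.4
v -3.352 0.122 2.228
v -3.203 -0.169 0.324
v -3.628 0.183 2.152
v -3.486 -0.221 0.268
v -3.911 0.132 2.096
v -3.732 -0.376 0.241
v -4.157 -0.023 2.069
v -3.905 -0.612 0.246
v -4.33 -0.26 2.075
v -3.977 -0.893 0.284
v -4.402 -0.541 2.112
v -3.939 -1.176 0.347
v -4.364 -0.824 2.176
v -3.795 -1.418 0.427
v -4.22 -1.066 2.256
v -3.568 -1.582 0.512
v -3.993 -1.23 2.34
v -3.292 -1.643 0.588
v -3.717 -1.291 2.416
v -3.009 -1.592 0.644
v -3.434 -1.239 2.472
v -2.763 -1.437 0.671
v -3.188 -1.084 2.499
v -2.59 -1.2 0.665
v -3.015 -0.848 2.494
v -2.518 -0.919 0.628
v -2.943 -0.567 2.456
v -2.556 -0.636 0.564
v -2.981 -0.284 2.393
f 2 1 4
f 2 4 3
f 4 1 5
f 4 5 3
f 5 1 6
f 5 6 3
f 6 1 7
f 6 7 3
f 7 1 8
f 7 8 3
f 8 1 9
f 8 9 3
f 9 1 10
f 9 10 3
f 10 1 11
f 10 11 3
f 11 1 12
f 11 12 3
f 12 1 13
f 12 13 3
f 13 1 2
f 13 2 3
f 15 14 18
f 15 18 16
f 16 18 19
f 16 19 17
f 18 14 20
f 18 20 19
f 19 20 21
f 19 21 17
f 20 14 22
f 20 22 21
f 21 22 23
f 21 23 17
f 22 14 24
f 22 24 23
f 23 24 25
f 23 25 17
f 24 14 26
f 24 26 25
f 25 26 27
f 25 27 17
f 26 14 28
f 26 28 27
f 27 28 29
f 27 29 17
f 28 14 30
f 28 30 29
f 29 30 31
f 29 31 17
f 30 14 32
f 30 32 31
f 31 32 33
f 31 33 17
f 32 14 34
f 32 34 33
f 33 34 35
f 33 35 17
f 34 14 36
f 34 36 35
f 35 36 37
f 35 37 17
f 36 14 38
f 36 38 37
f 37 38 39
f 37 39 17
f 38 14 40
f 38 40 39
f 39 40 41
f 39 41 17
f 40 14 42
f 40 42 41
f 41 42 43
f 41 43 17
f 42 14 44
f 42 44 43
f 43 44 45
f 43 45 17
f 44 14 46
f 44 46 45
f 45 46 47
f 45 47 17
f 46 14 15
f 46 15 47
f 47 15 16
f 47 16 17



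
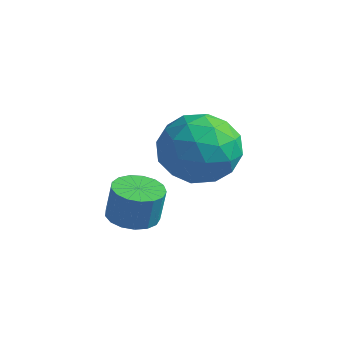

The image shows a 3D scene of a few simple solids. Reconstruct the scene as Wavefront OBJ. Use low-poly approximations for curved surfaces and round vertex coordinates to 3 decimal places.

v 1.375 -2.568 2.051
v 2.017 -2.813 1.992
v 2.147 -2.718 3.009
v 1.505 -2.472 3.069
v 2.054 -2.487 1.957
v 2.184 -2.391 2.974
v 1.935 -2.179 1.943
v 2.065 -2.084 2.961
v 1.687 -1.96 1.954
v 1.818 -1.865 2.972
v 1.369 -1.881 1.988
v 1.499 -1.785 3.005
v 1.051 -1.958 2.036
v 1.182 -1.863 3.053
v 0.808 -2.176 2.087
v 0.938 -2.081 3.105
v 0.695 -2.483 2.131
v 0.825 -2.388 3.148
v 0.737 -2.81 2.156
v 0.867 -2.714 3.173
v 0.926 -3.081 2.157
v 1.056 -2.985 3.174
v 1.217 -3.234 2.134
v 1.347 -3.139 3.151
v 1.545 -3.235 2.092
v 1.675 -3.14 3.109
v 1.833 -3.083 2.041
v 1.964 -2.988 3.058
v 1.248 0.856 3.63
v 2.401 0.629 3.697
v 0.939 -0.909 2.983
v 2.092 -1.136 3.05
v 1.462 -0.994 4.035
v 1.653 0.097 4.434
v 1.687 -0.377 2.246
v 1.878 0.714 2.645
v 2.673 -0.133 2.841
v 2.534 -0.514 3.947
v 0.806 0.234 2.733
v 0.667 -0.147 3.839
v 1.852 0.898 3.72
v 1.488 -1.178 2.96
v 1.118 -1.094 3.538
v 1.796 -1.227 3.578
v 1.412 0.585 4.154
v 2.09 0.452 4.193
v 1.538 -0.502 4.392
v 1.25 -0.732 2.487
v 1.928 -0.865 2.526
v 1.544 0.947 3.102
v 2.222 0.814 3.142
v 1.802 0.222 2.288
v 2.689 0.316 3.257
v 2.508 -0.721 2.877
v 2.269 -0.275 2.404
v 2.382 0.366 2.639
v 2.608 0.093 3.907
v 2.426 -0.945 3.526
v 2.055 -0.861 4.105
v 2.168 -0.22 4.34
v 2.767 -0.356 3.404
v 0.914 0.665 3.154
v 0.732 -0.373 2.773
v 1.172 -0.06 2.34
v 1.285 0.581 2.575
v 0.832 0.441 3.803
v 0.651 -0.596 3.423
v 0.958 -0.646 4.041
v 1.071 -0.005 4.276
v 0.573 0.076 3.276
f 2 1 5
f 2 5 3
f 3 5 6
f 3 6 4
f 5 1 7
f 5 7 6
f 6 7 8
f 6 8 4
f 7 1 9
f 7 9 8
f 8 9 10
f 8 10 4
f 9 1 11
f 9 11 10
f 10 11 12
f 10 12 4
f 11 1 13
f 11 13 12
f 12 13 14
f 12 14 4
f 13 1 15
f 13 15 14
f 14 15 16
f 14 16 4
f 15 1 17
f 15 17 16
f 16 17 18
f 16 18 4
f 17 1 19
f 17 19 18
f 18 19 20
f 18 20 4
f 19 1 21
f 19 21 20
f 20 21 22
f 20 22 4
f 21 1 23
f 21 23 22
f 22 23 24
f 22 24 4
f 23 1 25
f 23 25 24
f 24 25 26
f 24 26 4
f 25 1 27
f 25 27 26
f 26 27 28
f 26 28 4
f 27 1 2
f 27 2 28
f 28 2 3
f 28 3 4
f 29 66 45
f 66 40 69
f 45 69 34
f 66 69 45
f 29 45 41
f 45 34 46
f 41 46 30
f 45 46 41
f 29 41 50
f 41 30 51
f 50 51 36
f 41 51 50
f 29 50 62
f 50 36 65
f 62 65 39
f 50 65 62
f 29 62 66
f 62 39 70
f 66 70 40
f 62 70 66
f 30 46 57
f 46 34 60
f 57 60 38
f 46 60 57
f 34 69 47
f 69 40 68
f 47 68 33
f 69 68 47
f 40 70 67
f 70 39 63
f 67 63 31
f 70 63 67
f 39 65 64
f 65 36 52
f 64 52 35
f 65 52 64
f 36 51 56
f 51 30 53
f 56 53 37
f 51 53 56
f 32 58 44
f 58 38 59
f 44 59 33
f 58 59 44
f 32 44 42
f 44 33 43
f 42 43 31
f 44 43 42
f 32 42 49
f 42 31 48
f 49 48 35
f 42 48 49
f 32 49 54
f 49 35 55
f 54 55 37
f 49 55 54
f 32 54 58
f 54 37 61
f 58 61 38
f 54 61 58
f 33 59 47
f 59 38 60
f 47 60 34
f 59 60 47
f 31 43 67
f 43 33 68
f 67 68 40
f 43 68 67
f 35 48 64
f 48 31 63
f 64 63 39
f 48 63 64
f 37 55 56
f 55 35 52
f 56 52 36
f 55 52 56
f 38 61 57
f 61 37 53
f 57 53 30
f 61 53 57



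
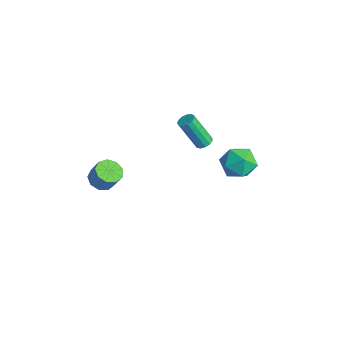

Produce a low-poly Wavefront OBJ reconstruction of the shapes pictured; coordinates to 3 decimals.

v -2.407 4.276 -1.168
v -2.051 3.874 -1.224
v -2.677 3.062 0.632
v -3.033 3.464 0.688
v -1.906 4.097 -1.077
v -2.532 3.285 0.779
v -1.919 4.377 -0.959
v -2.545 3.565 0.897
v -2.088 4.625 -0.907
v -2.714 3.813 0.948
v -2.357 4.762 -0.938
v -2.984 3.95 0.917
v -2.643 4.745 -1.042
v -3.269 3.933 0.813
v -2.853 4.579 -1.186
v -3.48 3.767 0.67
v -2.922 4.317 -1.324
v -3.549 3.505 0.532
v -2.827 4.042 -1.412
v -3.454 3.23 0.443
v -2.599 3.841 -1.423
v -3.225 3.029 0.432
v -2.31 3.778 -1.353
v -2.936 2.966 0.503
v 2.405 3.396 2.668
v 3.262 3.834 3.188
v 3.498 2.366 1.732
v 4.355 2.804 2.252
v 3.66 2.155 2.793
v 2.985 2.792 3.371
v 3.775 3.408 1.549
v 3.1 4.045 2.127
v 4.109 3.841 2.496
v 4.038 3.067 3.265
v 2.722 3.133 1.655
v 2.651 2.359 2.424
v -3.88 -1.348 -3.184
v -3.144 -1.302 -3.566
v -2.604 -1.067 -2.498
v -3.34 -1.112 -2.116
v -3.39 -0.79 -3.555
v -2.85 -0.555 -2.487
v -3.864 -0.539 -3.37
v -3.324 -0.304 -2.302
v -4.346 -0.666 -3.099
v -3.806 -0.431 -2.03
v -4.61 -1.113 -2.867
v -4.07 -0.877 -1.799
v -4.532 -1.669 -2.784
v -3.992 -1.433 -1.715
v -4.149 -2.075 -2.888
v -3.609 -1.839 -1.819
v -3.64 -2.141 -3.131
v -3.1 -1.905 -2.062
v -3.243 -1.835 -3.398
v -2.703 -1.6 -2.33
f 2 1 5
f 2 5 3
f 3 5 6
f 3 6 4
f 5 1 7
f 5 7 6
f 6 7 8
f 6 8 4
f 7 1 9
f 7 9 8
f 8 9 10
f 8 10 4
f 9 1 11
f 9 11 10
f 10 11 12
f 10 12 4
f 11 1 13
f 11 13 12
f 12 13 14
f 12 14 4
f 13 1 15
f 13 15 14
f 14 15 16
f 14 16 4
f 15 1 17
f 15 17 16
f 16 17 18
f 16 18 4
f 17 1 19
f 17 19 18
f 18 19 20
f 18 20 4
f 19 1 21
f 19 21 20
f 20 21 22
f 20 22 4
f 21 1 23
f 21 23 22
f 22 23 24
f 22 24 4
f 23 1 2
f 23 2 24
f 24 2 3
f 24 3 4
f 25 36 30
f 25 30 26
f 25 26 32
f 25 32 35
f 25 35 36
f 26 30 34
f 30 36 29
f 36 35 27
f 35 32 31
f 32 26 33
f 28 34 29
f 28 29 27
f 28 27 31
f 28 31 33
f 28 33 34
f 29 34 30
f 27 29 36
f 31 27 35
f 33 31 32
f 34 33 26
f 38 37 41
f 38 41 39
f 39 41 42
f 39 42 40
f 41 37 43
f 41 43 42
f 42 43 44
f 42 44 40
f 43 37 45
f 43 45 44
f 44 45 46
f 44 46 40
f 45 37 47
f 45 47 46
f 46 47 48
f 46 48 40
f 47 37 49
f 47 49 48
f 48 49 50
f 48 50 40
f 49 37 51
f 49 51 50
f 50 51 52
f 50 52 40
f 51 37 53
f 51 53 52
f 52 53 54
f 52 54 40
f 53 37 55
f 53 55 54
f 54 55 56
f 54 56 40
f 55 37 38
f 55 38 56
f 56 38 39
f 56 39 40



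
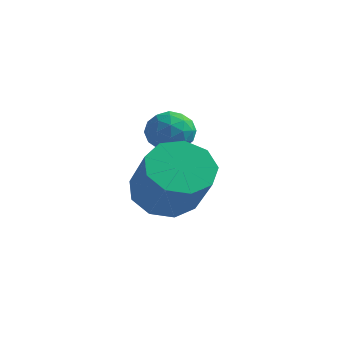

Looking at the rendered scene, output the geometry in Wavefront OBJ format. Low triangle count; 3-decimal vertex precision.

v -4.41 3.612 -0.989
v -3.658 3.793 -1.321
v -3.822 2.727 -0.139
v -3.07 2.908 -0.471
v -3.475 3.482 -0.008
v -3.838 4.029 -0.534
v -3.642 2.491 -0.926
v -4.005 3.038 -1.452
v -3.183 3.1 -1.282
v -3.08 3.713 -0.715
v -4.4 2.807 -0.745
v -4.297 3.42 -0.178
v -4.085 3.781 -1.23
v -3.395 2.739 -0.23
v -3.633 3.077 0.041
v -3.191 3.183 -0.153
v -4.192 3.919 -0.767
v -3.75 4.026 -0.962
v -3.642 3.843 -0.191
v -3.73 2.494 -0.498
v -3.288 2.601 -0.693
v -4.289 3.337 -1.307
v -3.847 3.443 -1.501
v -3.838 2.677 -1.269
v -3.365 3.479 -1.402
v -3.019 2.959 -0.902
v -3.355 2.714 -1.17
v -3.568 3.036 -1.478
v -3.304 3.839 -1.068
v -2.959 3.319 -0.569
v -3.197 3.656 -0.297
v -3.41 3.978 -0.606
v -3.025 3.432 -1.045
v -4.521 3.201 -0.891
v -4.176 2.681 -0.392
v -4.07 2.542 -0.854
v -4.283 2.864 -1.163
v -4.461 3.561 -0.558
v -4.115 3.041 -0.058
v -3.912 3.484 0.018
v -4.125 3.806 -0.29
v -4.455 3.088 -0.415
v -2.42 0.874 -2.114
v -1.779 0.374 -2.855
v -0.699 -0.475 -1.347
v -1.34 0.026 -0.606
v -1.493 1.048 -2.68
v -0.413 0.199 -1.173
v -1.641 1.64 -2.241
v -0.561 0.792 -0.733
v -2.153 1.875 -1.742
v -1.073 1.026 -0.234
v -2.79 1.641 -1.417
v -1.71 0.792 0.091
v -3.254 1.048 -1.418
v -2.174 0.2 0.09
v -3.328 0.375 -1.745
v -2.248 -0.474 -0.237
v -2.977 -0.065 -2.244
v -1.896 -0.914 -0.736
v -2.365 -0.066 -2.683
v -1.285 -0.914 -1.175
f 1 38 17
f 38 12 41
f 17 41 6
f 38 41 17
f 1 17 13
f 17 6 18
f 13 18 2
f 17 18 13
f 1 13 22
f 13 2 23
f 22 23 8
f 13 23 22
f 1 22 34
f 22 8 37
f 34 37 11
f 22 37 34
f 1 34 38
f 34 11 42
f 38 42 12
f 34 42 38
f 2 18 29
f 18 6 32
f 29 32 10
f 18 32 29
f 6 41 19
f 41 12 40
f 19 40 5
f 41 40 19
f 12 42 39
f 42 11 35
f 39 35 3
f 42 35 39
f 11 37 36
f 37 8 24
f 36 24 7
f 37 24 36
f 8 23 28
f 23 2 25
f 28 25 9
f 23 25 28
f 4 30 16
f 30 10 31
f 16 31 5
f 30 31 16
f 4 16 14
f 16 5 15
f 14 15 3
f 16 15 14
f 4 14 21
f 14 3 20
f 21 20 7
f 14 20 21
f 4 21 26
f 21 7 27
f 26 27 9
f 21 27 26
f 4 26 30
f 26 9 33
f 30 33 10
f 26 33 30
f 5 31 19
f 31 10 32
f 19 32 6
f 31 32 19
f 3 15 39
f 15 5 40
f 39 40 12
f 15 40 39
f 7 20 36
f 20 3 35
f 36 35 11
f 20 35 36
f 9 27 28
f 27 7 24
f 28 24 8
f 27 24 28
f 10 33 29
f 33 9 25
f 29 25 2
f 33 25 29
f 44 43 47
f 44 47 45
f 45 47 48
f 45 48 46
f 47 43 49
f 47 49 48
f 48 49 50
f 48 50 46
f 49 43 51
f 49 51 50
f 50 51 52
f 50 52 46
f 51 43 53
f 51 53 52
f 52 53 54
f 52 54 46
f 53 43 55
f 53 55 54
f 54 55 56
f 54 56 46
f 55 43 57
f 55 57 56
f 56 57 58
f 56 58 46
f 57 43 59
f 57 59 58
f 58 59 60
f 58 60 46
f 59 43 61
f 59 61 60
f 60 61 62
f 60 62 46
f 61 43 44
f 61 44 62
f 62 44 45
f 62 45 46



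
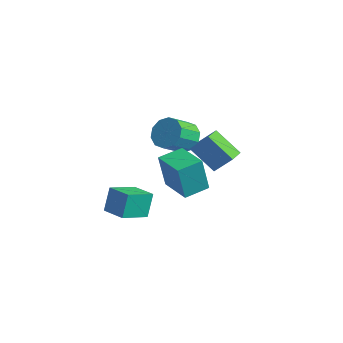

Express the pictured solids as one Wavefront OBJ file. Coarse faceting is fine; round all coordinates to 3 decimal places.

v 0.653 -2.31 0.326
v 0.764 -2.723 2.167
v 0.572 -1.084 0.605
v 0.683 -1.497 2.446
v 2.317 -2.183 0.254
v 2.428 -2.596 2.095
v 2.236 -0.957 0.533
v 2.347 -1.37 2.374
v -0.529 -4.789 -1.333
v -0.713 -4.409 -0.051
v -0.819 -3.409 -1.783
v -1.003 -3.029 -0.501
v 0.743 -4.491 -1.239
v 0.559 -4.111 0.043
v 0.453 -3.111 -1.689
v 0.269 -2.731 -0.407
v -1.527 1.311 -0.799
v -2.543 0.555 0.409
v -2.336 2.172 -0.941
v -3.353 1.416 0.267
v -0.967 1.984 0.093
v -1.984 1.228 1.301
v -1.777 2.845 -0.049
v -2.793 2.089 1.159
v -3.404 0.743 0.732
v -2.985 0.393 -0.021
v -2.657 -0.753 0.695
v -3.076 -0.403 1.448
v -2.594 0.691 0.278
v -2.266 -0.455 0.993
v -2.513 1.009 0.75
v -2.185 -0.137 1.465
v -2.772 1.225 1.215
v -2.444 0.08 1.93
v -3.273 1.257 1.496
v -2.945 0.112 2.211
v -3.823 1.093 1.485
v -3.495 -0.053 2.201
v -4.214 0.795 1.187
v -3.886 -0.351 1.902
v -4.295 0.477 0.715
v -3.967 -0.669 1.43
v -4.036 0.26 0.25
v -3.708 -0.885 0.965
v -3.535 0.228 -0.031
v -3.207 -0.917 0.684
f 2 4 1
f 5 2 1
f 1 4 3
f 3 5 1
f 2 8 4
f 6 2 5
f 6 8 2
f 4 8 3
f 7 5 3
f 3 8 7
f 7 6 5
f 8 6 7
f 10 12 9
f 13 10 9
f 9 12 11
f 11 13 9
f 10 16 12
f 14 10 13
f 14 16 10
f 12 16 11
f 15 13 11
f 11 16 15
f 15 14 13
f 16 14 15
f 18 20 17
f 21 18 17
f 17 20 19
f 19 21 17
f 18 24 20
f 22 18 21
f 22 24 18
f 20 24 19
f 23 21 19
f 19 24 23
f 23 22 21
f 24 22 23
f 26 25 29
f 26 29 27
f 27 29 30
f 27 30 28
f 29 25 31
f 29 31 30
f 30 31 32
f 30 32 28
f 31 25 33
f 31 33 32
f 32 33 34
f 32 34 28
f 33 25 35
f 33 35 34
f 34 35 36
f 34 36 28
f 35 25 37
f 35 37 36
f 36 37 38
f 36 38 28
f 37 25 39
f 37 39 38
f 38 39 40
f 38 40 28
f 39 25 41
f 39 41 40
f 40 41 42
f 40 42 28
f 41 25 43
f 41 43 42
f 42 43 44
f 42 44 28
f 43 25 45
f 43 45 44
f 44 45 46
f 44 46 28
f 45 25 26
f 45 26 46
f 46 26 27
f 46 27 28



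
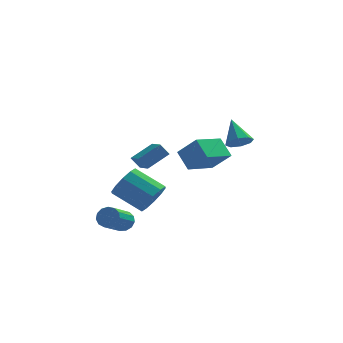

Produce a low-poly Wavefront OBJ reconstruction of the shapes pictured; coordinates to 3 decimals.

v -2.178 1.299 -3.221
v -1.794 0.874 -2.341
v -3.397 1.496 -1.339
v -3.782 1.921 -2.219
v -1.58 1.486 -2.379
v -3.183 2.107 -1.377
v -1.595 2.026 -2.738
v -3.198 2.648 -1.736
v -1.833 2.289 -3.281
v -3.436 2.91 -2.279
v -2.203 2.174 -3.802
v -3.806 2.795 -2.8
v -2.563 1.724 -4.101
v -4.166 2.346 -3.099
v -2.777 1.113 -4.063
v -4.38 1.734 -3.061
v -2.762 0.572 -3.704
v -4.365 1.194 -2.702
v -2.524 0.31 -3.161
v -4.127 0.931 -2.159
v -2.154 0.425 -2.64
v -3.757 1.046 -1.638
v 2.309 -2.886 2.7
v 2.998 -2.805 2.893
v 1.871 -1.814 3.82
v 2.847 -2.453 2.497
v 2.381 -2.354 2.22
v 1.873 -2.567 2.224
v 1.62 -2.966 2.508
v 1.77 -3.318 2.904
v 2.236 -3.417 3.181
v 2.745 -3.205 3.176
v -0.274 -1.346 0.122
v 0.697 -1.824 1.203
v -0.852 -0.566 0.986
v 0.119 -1.044 2.068
v 0.901 0.024 -0.328
v 1.872 -0.454 0.754
v 0.323 0.804 0.537
v 1.294 0.326 1.618
v -3.659 -0.195 -4.163
v -3.177 -0.586 -4.415
v -3.819 -1.976 -3.489
v -4.301 -1.585 -3.237
v -3.038 -0.437 -4.097
v -3.68 -1.828 -3.171
v -3.096 -0.212 -3.8
v -3.739 -1.603 -2.873
v -3.333 0.018 -3.618
v -3.976 -1.372 -2.691
v -3.674 0.181 -3.609
v -4.316 -1.209 -2.683
v -4.009 0.225 -3.776
v -4.652 -1.165 -2.85
v -4.234 0.135 -4.066
v -4.876 -1.255 -3.14
v -4.276 -0.059 -4.387
v -4.918 -1.45 -3.461
v -4.122 -0.297 -4.637
v -4.764 -1.687 -3.71
v -3.821 -0.502 -4.736
v -4.463 -1.892 -3.81
v -3.469 -0.61 -4.654
v -4.111 -2 -3.727
v -3.022 2.244 -0.743
v -1.934 3.007 0.015
v -3.517 3.369 -1.167
v -2.429 4.132 -0.409
v -2.531 2.208 -1.411
v -1.443 2.971 -0.653
v -3.026 3.333 -1.835
v -1.938 4.096 -1.077
f 2 1 5
f 2 5 3
f 3 5 6
f 3 6 4
f 5 1 7
f 5 7 6
f 6 7 8
f 6 8 4
f 7 1 9
f 7 9 8
f 8 9 10
f 8 10 4
f 9 1 11
f 9 11 10
f 10 11 12
f 10 12 4
f 11 1 13
f 11 13 12
f 12 13 14
f 12 14 4
f 13 1 15
f 13 15 14
f 14 15 16
f 14 16 4
f 15 1 17
f 15 17 16
f 16 17 18
f 16 18 4
f 17 1 19
f 17 19 18
f 18 19 20
f 18 20 4
f 19 1 21
f 19 21 20
f 20 21 22
f 20 22 4
f 21 1 2
f 21 2 22
f 22 2 3
f 22 3 4
f 24 23 26
f 24 26 25
f 26 23 27
f 26 27 25
f 27 23 28
f 27 28 25
f 28 23 29
f 28 29 25
f 29 23 30
f 29 30 25
f 30 23 31
f 30 31 25
f 31 23 32
f 31 32 25
f 32 23 24
f 32 24 25
f 34 36 33
f 37 34 33
f 33 36 35
f 35 37 33
f 34 40 36
f 38 34 37
f 38 40 34
f 36 40 35
f 39 37 35
f 35 40 39
f 39 38 37
f 40 38 39
f 42 41 45
f 42 45 43
f 43 45 46
f 43 46 44
f 45 41 47
f 45 47 46
f 46 47 48
f 46 48 44
f 47 41 49
f 47 49 48
f 48 49 50
f 48 50 44
f 49 41 51
f 49 51 50
f 50 51 52
f 50 52 44
f 51 41 53
f 51 53 52
f 52 53 54
f 52 54 44
f 53 41 55
f 53 55 54
f 54 55 56
f 54 56 44
f 55 41 57
f 55 57 56
f 56 57 58
f 56 58 44
f 57 41 59
f 57 59 58
f 58 59 60
f 58 60 44
f 59 41 61
f 59 61 60
f 60 61 62
f 60 62 44
f 61 41 63
f 61 63 62
f 62 63 64
f 62 64 44
f 63 41 42
f 63 42 64
f 64 42 43
f 64 43 44
f 66 68 65
f 69 66 65
f 65 68 67
f 67 69 65
f 66 72 68
f 70 66 69
f 70 72 66
f 68 72 67
f 71 69 67
f 67 72 71
f 71 70 69
f 72 70 71



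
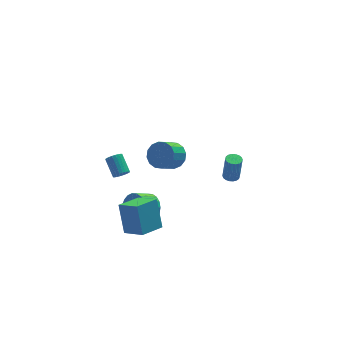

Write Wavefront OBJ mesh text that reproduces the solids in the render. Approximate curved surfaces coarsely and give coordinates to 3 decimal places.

v 3.897 0.36 -2.687
v 4.399 0.197 -2.733
v 4.545 0.157 -1.02
v 4.043 0.32 -0.973
v 4.42 0.432 -2.73
v 4.566 0.392 -1.016
v 4.338 0.653 -2.717
v 4.484 0.612 -1.004
v 4.168 0.815 -2.699
v 4.314 0.775 -0.986
v 3.945 0.888 -2.678
v 4.091 0.848 -0.965
v 3.712 0.856 -2.659
v 3.858 0.816 -0.946
v 3.516 0.726 -2.646
v 3.661 0.686 -0.932
v 3.395 0.523 -2.64
v 3.541 0.483 -0.927
v 3.374 0.288 -2.644
v 3.52 0.248 -0.93
v 3.456 0.068 -2.656
v 3.602 0.027 -0.943
v 3.626 -0.095 -2.674
v 3.772 -0.135 -0.961
v 3.849 -0.168 -2.695
v 3.995 -0.208 -0.982
v 4.082 -0.136 -2.714
v 4.228 -0.176 -1.001
v 4.279 -0.006 -2.728
v 4.424 -0.046 -1.014
v -2.247 3.245 -3.333
v -1.691 3.302 -3.314
v -1.836 4.452 -2.527
v -2.393 4.395 -2.547
v -1.739 3.419 -3.492
v -1.884 4.568 -2.706
v -1.865 3.508 -3.647
v -2.01 4.657 -2.86
v -2.049 3.558 -3.753
v -2.194 4.707 -2.967
v -2.263 3.56 -3.796
v -2.409 4.709 -3.01
v -2.475 3.514 -3.768
v -2.62 4.664 -2.982
v -2.652 3.428 -3.674
v -2.798 4.577 -2.888
v -2.768 3.313 -3.528
v -2.913 4.462 -2.742
v -2.804 3.188 -3.353
v -2.949 4.338 -2.566
v -2.756 3.072 -3.174
v -2.901 4.221 -2.388
v -2.63 2.983 -3.02
v -2.775 4.132 -2.233
v -2.446 2.933 -2.913
v -2.591 4.082 -2.127
v -2.231 2.931 -2.87
v -2.377 4.08 -2.084
v -2.02 2.976 -2.898
v -2.165 4.126 -2.112
v -1.842 3.063 -2.992
v -1.988 4.212 -2.206
v -1.727 3.178 -3.138
v -1.872 4.327 -2.352
v -3.494 -5.308 -0.722
v -3.506 -4.294 1.002
v -4.264 -4.191 -1.385
v -4.277 -3.177 0.339
v -2.083 -4.583 -1.139
v -2.096 -3.569 0.585
v -2.854 -3.466 -1.802
v -2.866 -2.452 -0.078
v -0.447 -1.422 2.296
v 0.091 -2.178 2.352
v -0.834 -2.774 3.2
v -1.373 -2.018 3.144
v 0.238 -1.894 2.711
v -0.688 -2.49 3.56
v 0.201 -1.483 2.96
v -0.725 -2.08 3.808
v -0.01 -1.056 3.03
v -0.935 -1.653 3.879
v -0.338 -0.727 2.904
v -1.263 -1.323 3.752
v -0.695 -0.584 2.615
v -1.62 -1.181 3.463
v -0.986 -0.666 2.24
v -1.911 -1.262 3.088
v -1.132 -0.95 1.88
v -2.058 -1.546 2.729
v -1.095 -1.36 1.632
v -2.021 -1.957 2.48
v -0.885 -1.787 1.561
v -1.81 -2.384 2.41
v -0.557 -2.117 1.688
v -1.482 -2.713 2.536
v -0.2 -2.259 1.977
v -1.125 -2.856 2.825
v -1.729 -0.838 -3.037
v -1.185 -1.176 -2.23
v -2.246 -1.419 -1.616
v -2.791 -1.082 -2.423
v -1.229 -0.759 -2.14
v -2.29 -1.003 -1.526
v -1.359 -0.356 -2.205
v -2.42 -0.6 -1.591
v -1.553 -0.037 -2.414
v -2.615 -0.281 -1.8
v -1.778 0.144 -2.731
v -2.839 -0.1 -2.117
v -1.994 0.155 -3.1
v -3.055 -0.089 -2.487
v -2.165 -0.005 -3.459
v -3.226 -0.249 -2.845
v -2.26 -0.31 -3.744
v -3.321 -0.554 -3.131
v -2.263 -0.706 -3.908
v -3.325 -0.95 -3.294
v -2.174 -1.125 -3.92
v -3.236 -1.369 -3.307
v -2.009 -1.494 -3.78
v -3.07 -1.738 -3.166
v -1.795 -1.75 -3.512
v -2.856 -1.994 -2.898
v -1.569 -1.848 -3.161
v -2.63 -2.092 -2.547
v -1.371 -1.772 -2.789
v -2.433 -2.015 -2.175
v -1.236 -1.534 -2.46
v -2.297 -1.777 -1.846
f 2 1 5
f 2 5 3
f 3 5 6
f 3 6 4
f 5 1 7
f 5 7 6
f 6 7 8
f 6 8 4
f 7 1 9
f 7 9 8
f 8 9 10
f 8 10 4
f 9 1 11
f 9 11 10
f 10 11 12
f 10 12 4
f 11 1 13
f 11 13 12
f 12 13 14
f 12 14 4
f 13 1 15
f 13 15 14
f 14 15 16
f 14 16 4
f 15 1 17
f 15 17 16
f 16 17 18
f 16 18 4
f 17 1 19
f 17 19 18
f 18 19 20
f 18 20 4
f 19 1 21
f 19 21 20
f 20 21 22
f 20 22 4
f 21 1 23
f 21 23 22
f 22 23 24
f 22 24 4
f 23 1 25
f 23 25 24
f 24 25 26
f 24 26 4
f 25 1 27
f 25 27 26
f 26 27 28
f 26 28 4
f 27 1 29
f 27 29 28
f 28 29 30
f 28 30 4
f 29 1 2
f 29 2 30
f 30 2 3
f 30 3 4
f 32 31 35
f 32 35 33
f 33 35 36
f 33 36 34
f 35 31 37
f 35 37 36
f 36 37 38
f 36 38 34
f 37 31 39
f 37 39 38
f 38 39 40
f 38 40 34
f 39 31 41
f 39 41 40
f 40 41 42
f 40 42 34
f 41 31 43
f 41 43 42
f 42 43 44
f 42 44 34
f 43 31 45
f 43 45 44
f 44 45 46
f 44 46 34
f 45 31 47
f 45 47 46
f 46 47 48
f 46 48 34
f 47 31 49
f 47 49 48
f 48 49 50
f 48 50 34
f 49 31 51
f 49 51 50
f 50 51 52
f 50 52 34
f 51 31 53
f 51 53 52
f 52 53 54
f 52 54 34
f 53 31 55
f 53 55 54
f 54 55 56
f 54 56 34
f 55 31 57
f 55 57 56
f 56 57 58
f 56 58 34
f 57 31 59
f 57 59 58
f 58 59 60
f 58 60 34
f 59 31 61
f 59 61 60
f 60 61 62
f 60 62 34
f 61 31 63
f 61 63 62
f 62 63 64
f 62 64 34
f 63 31 32
f 63 32 64
f 64 32 33
f 64 33 34
f 66 68 65
f 69 66 65
f 65 68 67
f 67 69 65
f 66 72 68
f 70 66 69
f 70 72 66
f 68 72 67
f 71 69 67
f 67 72 71
f 71 70 69
f 72 70 71
f 74 73 77
f 74 77 75
f 75 77 78
f 75 78 76
f 77 73 79
f 77 79 78
f 78 79 80
f 78 80 76
f 79 73 81
f 79 81 80
f 80 81 82
f 80 82 76
f 81 73 83
f 81 83 82
f 82 83 84
f 82 84 76
f 83 73 85
f 83 85 84
f 84 85 86
f 84 86 76
f 85 73 87
f 85 87 86
f 86 87 88
f 86 88 76
f 87 73 89
f 87 89 88
f 88 89 90
f 88 90 76
f 89 73 91
f 89 91 90
f 90 91 92
f 90 92 76
f 91 73 93
f 91 93 92
f 92 93 94
f 92 94 76
f 93 73 95
f 93 95 94
f 94 95 96
f 94 96 76
f 95 73 97
f 95 97 96
f 96 97 98
f 96 98 76
f 97 73 74
f 97 74 98
f 98 74 75
f 98 75 76
f 100 99 103
f 100 103 101
f 101 103 104
f 101 104 102
f 103 99 105
f 103 105 104
f 104 105 106
f 104 106 102
f 105 99 107
f 105 107 106
f 106 107 108
f 106 108 102
f 107 99 109
f 107 109 108
f 108 109 110
f 108 110 102
f 109 99 111
f 109 111 110
f 110 111 112
f 110 112 102
f 111 99 113
f 111 113 112
f 112 113 114
f 112 114 102
f 113 99 115
f 113 115 114
f 114 115 116
f 114 116 102
f 115 99 117
f 115 117 116
f 116 117 118
f 116 118 102
f 117 99 119
f 117 119 118
f 118 119 120
f 118 120 102
f 119 99 121
f 119 121 120
f 120 121 122
f 120 122 102
f 121 99 123
f 121 123 122
f 122 123 124
f 122 124 102
f 123 99 125
f 123 125 124
f 124 125 126
f 124 126 102
f 125 99 127
f 125 127 126
f 126 127 128
f 126 128 102
f 127 99 129
f 127 129 128
f 128 129 130
f 128 130 102
f 129 99 100
f 129 100 130
f 130 100 101
f 130 101 102



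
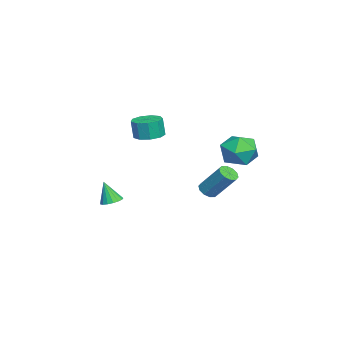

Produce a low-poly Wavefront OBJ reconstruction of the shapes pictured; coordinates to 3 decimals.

v 0.703 -0.861 2.984
v 1.442 -1.258 2.952
v 1.417 -1.396 4.084
v 0.677 -0.999 4.116
v 1.525 -0.694 3.023
v 1.5 -0.832 4.154
v 1.223 -0.208 3.075
v 1.198 -0.346 4.207
v 0.678 -0.028 3.085
v 0.653 -0.165 4.217
v 0.144 -0.237 3.048
v 0.119 -0.375 4.179
v -0.128 -0.739 2.981
v -0.154 -0.876 4.112
v -0.012 -1.298 2.915
v -0.037 -1.435 4.047
v 0.439 -1.652 2.882
v 0.414 -1.79 4.014
v 1.013 -1.637 2.897
v 0.988 -1.774 4.028
v 1.111 2.238 -0.631
v 1.354 2.627 -1.002
v 1.852 3.751 0.499
v 1.609 3.362 0.871
v 1.005 2.719 -0.955
v 1.502 3.843 0.546
v 0.696 2.628 -0.785
v 1.193 3.751 0.717
v 0.546 2.387 -0.555
v 1.043 3.511 0.946
v 0.612 2.09 -0.354
v 1.109 3.214 1.147
v 0.868 1.849 -0.259
v 1.366 2.973 1.242
v 1.218 1.757 -0.306
v 1.715 2.881 1.195
v 1.527 1.849 -0.477
v 2.024 2.972 1.025
v 1.677 2.089 -0.706
v 2.174 3.213 0.795
v 1.611 2.386 -0.907
v 2.108 3.51 0.594
v -2.237 -3.346 -3.16
v -1.705 -3.73 -3.23
v -2.383 -3.794 -1.8
v -1.587 -3.456 -3.127
v -1.618 -3.156 -3.031
v -1.791 -2.9 -2.966
v -2.066 -2.746 -2.945
v -2.38 -2.73 -2.973
v -2.662 -2.854 -3.044
v -2.846 -3.092 -3.142
v -2.89 -3.387 -3.244
v -2.785 -3.674 -3.327
v -2.554 -3.885 -3.372
v -2.251 -3.972 -3.368
v -1.944 -3.917 -3.317
v 0.867 4.564 3.049
v 1.963 4.76 2.735
v 0.877 2.96 2.085
v 1.973 3.156 1.771
v 1.723 2.909 2.873
v 1.716 3.9 3.469
v 1.124 3.82 1.351
v 1.117 4.811 1.947
v 2.121 4.3 1.686
v 2.492 3.737 2.626
v 0.348 3.983 2.194
v 0.719 3.42 3.134
f 2 1 5
f 2 5 3
f 3 5 6
f 3 6 4
f 5 1 7
f 5 7 6
f 6 7 8
f 6 8 4
f 7 1 9
f 7 9 8
f 8 9 10
f 8 10 4
f 9 1 11
f 9 11 10
f 10 11 12
f 10 12 4
f 11 1 13
f 11 13 12
f 12 13 14
f 12 14 4
f 13 1 15
f 13 15 14
f 14 15 16
f 14 16 4
f 15 1 17
f 15 17 16
f 16 17 18
f 16 18 4
f 17 1 19
f 17 19 18
f 18 19 20
f 18 20 4
f 19 1 2
f 19 2 20
f 20 2 3
f 20 3 4
f 22 21 25
f 22 25 23
f 23 25 26
f 23 26 24
f 25 21 27
f 25 27 26
f 26 27 28
f 26 28 24
f 27 21 29
f 27 29 28
f 28 29 30
f 28 30 24
f 29 21 31
f 29 31 30
f 30 31 32
f 30 32 24
f 31 21 33
f 31 33 32
f 32 33 34
f 32 34 24
f 33 21 35
f 33 35 34
f 34 35 36
f 34 36 24
f 35 21 37
f 35 37 36
f 36 37 38
f 36 38 24
f 37 21 39
f 37 39 38
f 38 39 40
f 38 40 24
f 39 21 41
f 39 41 40
f 40 41 42
f 40 42 24
f 41 21 22
f 41 22 42
f 42 22 23
f 42 23 24
f 44 43 46
f 44 46 45
f 46 43 47
f 46 47 45
f 47 43 48
f 47 48 45
f 48 43 49
f 48 49 45
f 49 43 50
f 49 50 45
f 50 43 51
f 50 51 45
f 51 43 52
f 51 52 45
f 52 43 53
f 52 53 45
f 53 43 54
f 53 54 45
f 54 43 55
f 54 55 45
f 55 43 56
f 55 56 45
f 56 43 57
f 56 57 45
f 57 43 44
f 57 44 45
f 58 69 63
f 58 63 59
f 58 59 65
f 58 65 68
f 58 68 69
f 59 63 67
f 63 69 62
f 69 68 60
f 68 65 64
f 65 59 66
f 61 67 62
f 61 62 60
f 61 60 64
f 61 64 66
f 61 66 67
f 62 67 63
f 60 62 69
f 64 60 68
f 66 64 65
f 67 66 59

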